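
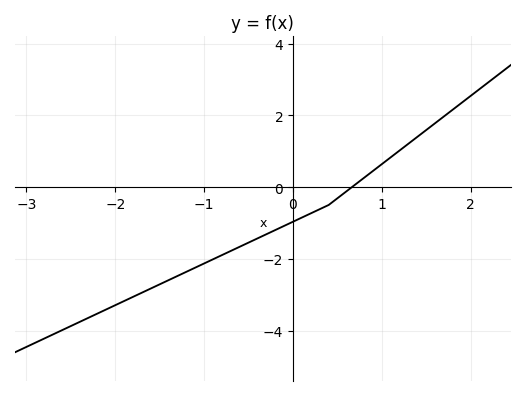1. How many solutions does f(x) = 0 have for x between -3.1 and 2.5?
1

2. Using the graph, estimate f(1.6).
1.8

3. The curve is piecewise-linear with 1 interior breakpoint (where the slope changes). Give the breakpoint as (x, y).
(0.4, -0.5)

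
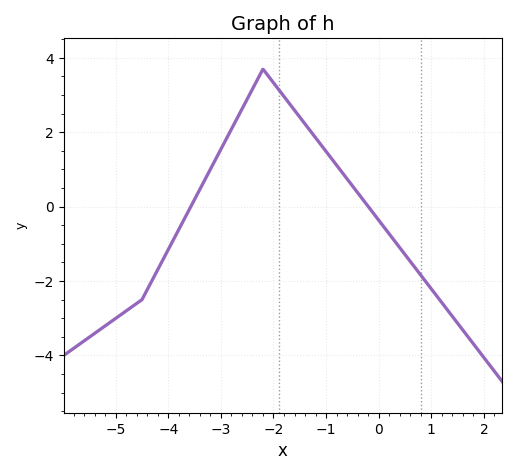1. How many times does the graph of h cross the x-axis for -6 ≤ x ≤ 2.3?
2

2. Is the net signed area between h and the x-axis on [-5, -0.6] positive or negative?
positive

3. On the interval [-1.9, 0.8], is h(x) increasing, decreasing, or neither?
decreasing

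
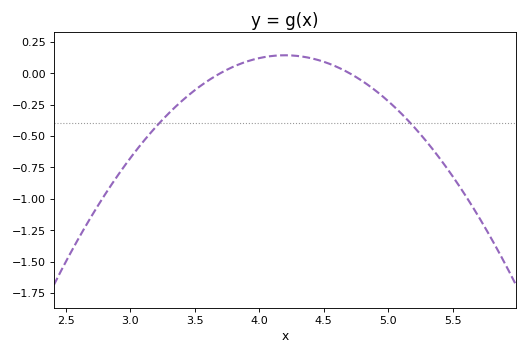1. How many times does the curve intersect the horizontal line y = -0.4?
2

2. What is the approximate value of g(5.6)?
-0.95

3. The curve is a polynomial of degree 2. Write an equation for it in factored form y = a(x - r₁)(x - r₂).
y = -0.57(x - 3.7)(x - 4.7)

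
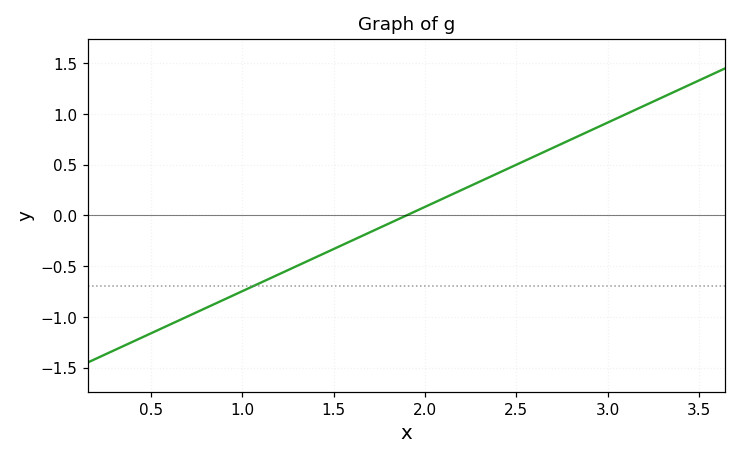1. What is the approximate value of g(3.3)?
1.16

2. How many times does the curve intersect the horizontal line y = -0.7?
1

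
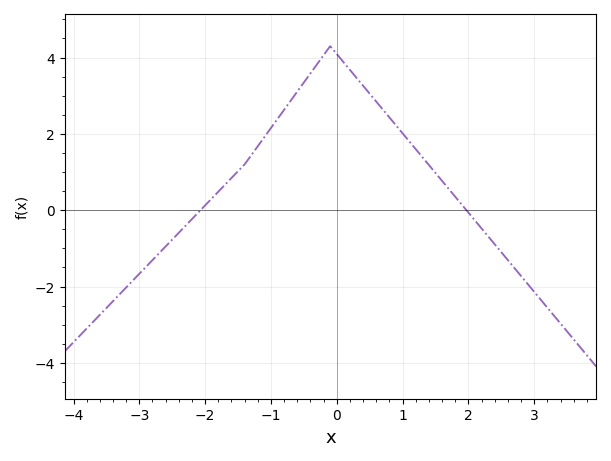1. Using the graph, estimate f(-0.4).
3.6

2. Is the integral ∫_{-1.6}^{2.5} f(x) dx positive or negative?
positive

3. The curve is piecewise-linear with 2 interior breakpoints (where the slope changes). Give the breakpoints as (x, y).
(-1.4, 1.2); (-0.1, 4.3)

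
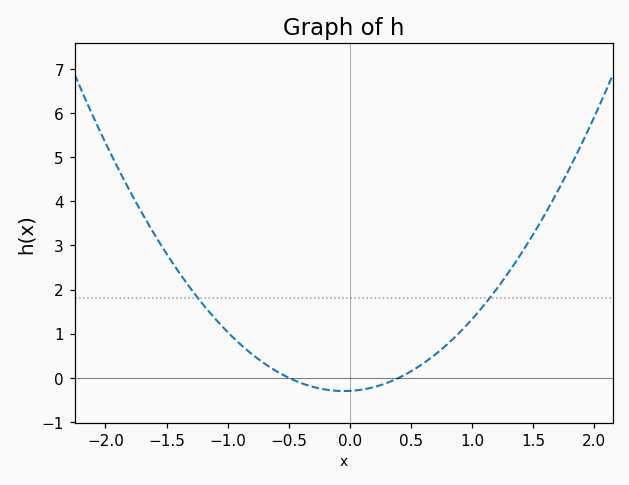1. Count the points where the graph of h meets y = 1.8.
2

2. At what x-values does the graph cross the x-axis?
-0.5, 0.4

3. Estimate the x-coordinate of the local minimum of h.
-0.05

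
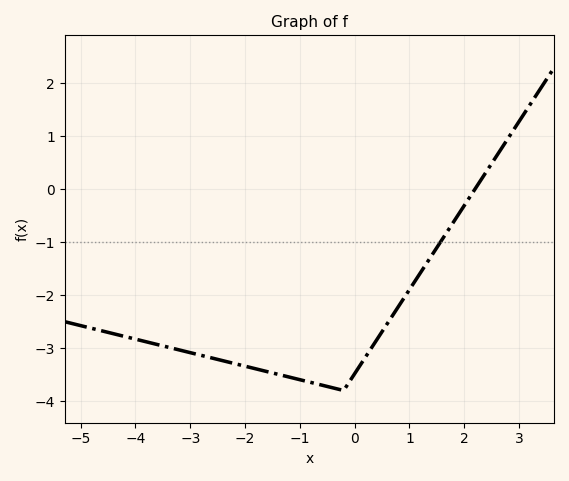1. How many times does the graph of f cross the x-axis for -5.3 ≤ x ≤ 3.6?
1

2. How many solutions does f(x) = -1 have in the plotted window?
1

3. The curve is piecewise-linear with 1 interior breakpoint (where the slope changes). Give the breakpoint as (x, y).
(-0.2, -3.8)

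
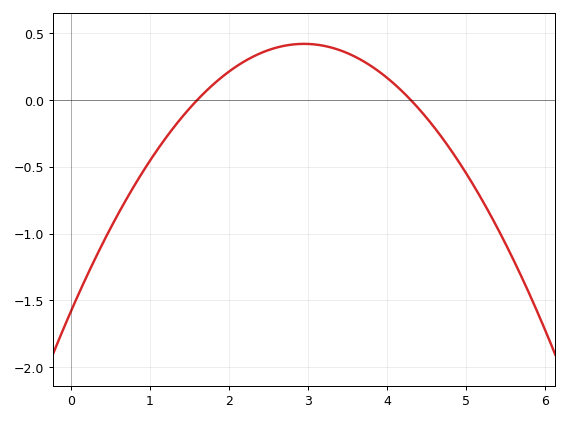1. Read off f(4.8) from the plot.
-0.35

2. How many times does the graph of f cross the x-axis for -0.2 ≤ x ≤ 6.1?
2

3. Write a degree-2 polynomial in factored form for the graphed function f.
y = -0.23(x - 1.6)(x - 4.3)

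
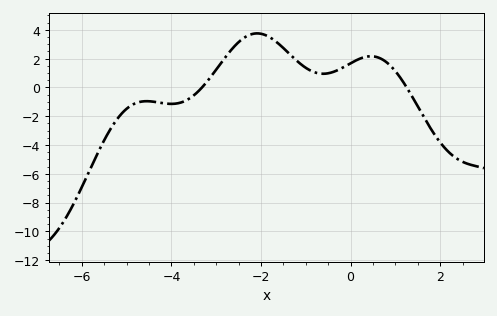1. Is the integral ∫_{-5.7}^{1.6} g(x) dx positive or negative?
positive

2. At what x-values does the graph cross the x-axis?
-3.4, 1.2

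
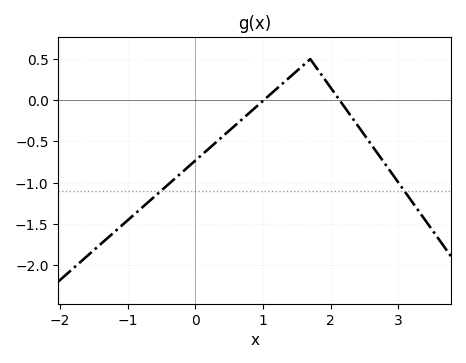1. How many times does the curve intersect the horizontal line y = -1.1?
2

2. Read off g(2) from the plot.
0.15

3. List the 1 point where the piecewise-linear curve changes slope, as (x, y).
(1.7, 0.5)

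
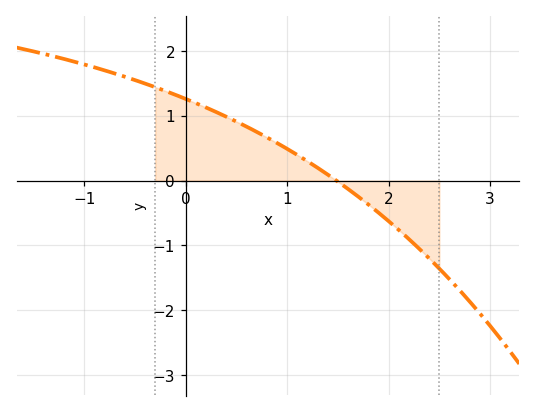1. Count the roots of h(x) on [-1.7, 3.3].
1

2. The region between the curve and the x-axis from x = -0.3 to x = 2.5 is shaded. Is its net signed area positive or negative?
positive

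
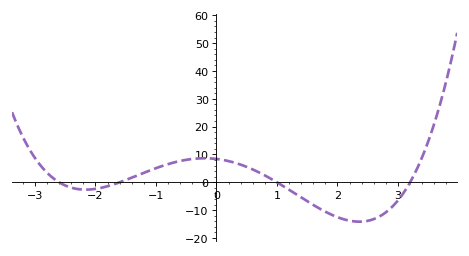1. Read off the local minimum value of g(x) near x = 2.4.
-14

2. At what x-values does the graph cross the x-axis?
-2.6, -1.6, 1, 3.2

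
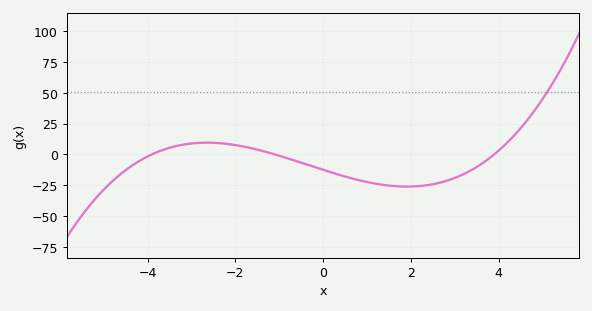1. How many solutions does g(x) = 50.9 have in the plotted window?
1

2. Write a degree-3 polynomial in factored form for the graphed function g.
y = 0.75(x + 3.9)(x + 1.1)(x - 3.9)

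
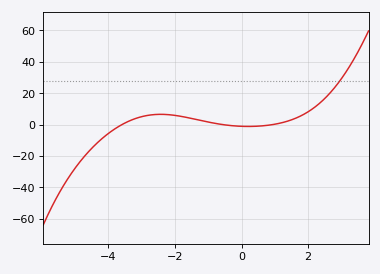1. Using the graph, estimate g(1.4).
2.31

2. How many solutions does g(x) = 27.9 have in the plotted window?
1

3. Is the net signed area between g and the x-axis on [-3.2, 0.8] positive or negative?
positive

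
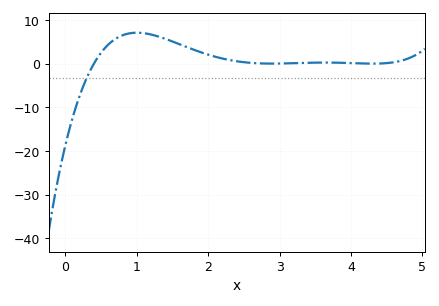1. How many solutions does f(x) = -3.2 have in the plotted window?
1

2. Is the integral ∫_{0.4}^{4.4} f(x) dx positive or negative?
positive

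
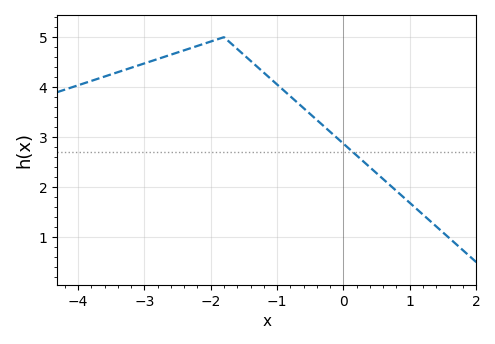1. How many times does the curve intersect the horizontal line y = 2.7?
1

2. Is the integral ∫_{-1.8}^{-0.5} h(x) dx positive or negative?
positive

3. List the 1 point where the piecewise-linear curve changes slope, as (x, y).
(-1.8, 5)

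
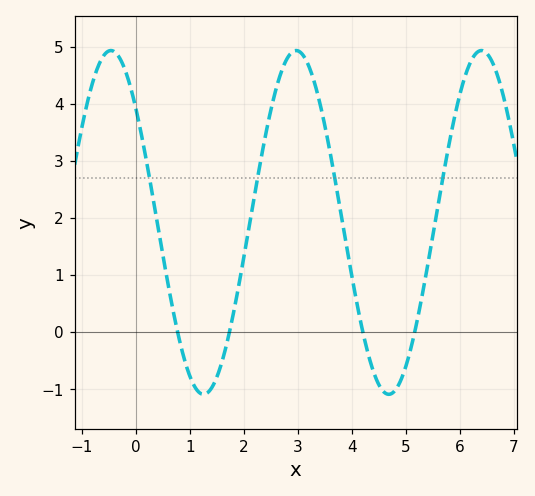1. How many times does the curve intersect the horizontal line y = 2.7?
4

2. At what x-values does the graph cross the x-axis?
0.771, 1.73, 4.2, 5.17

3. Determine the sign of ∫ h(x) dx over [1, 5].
positive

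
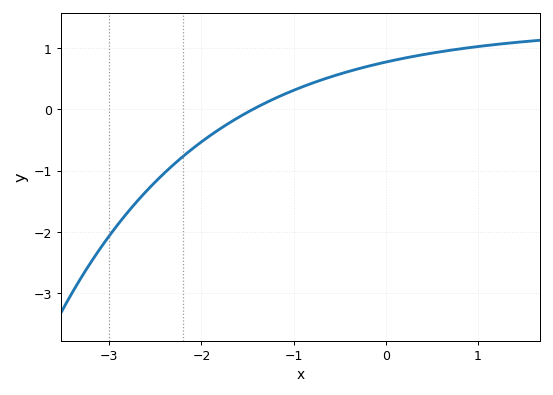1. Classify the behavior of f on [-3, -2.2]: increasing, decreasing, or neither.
increasing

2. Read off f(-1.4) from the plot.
0.033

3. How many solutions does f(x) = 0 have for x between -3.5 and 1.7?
1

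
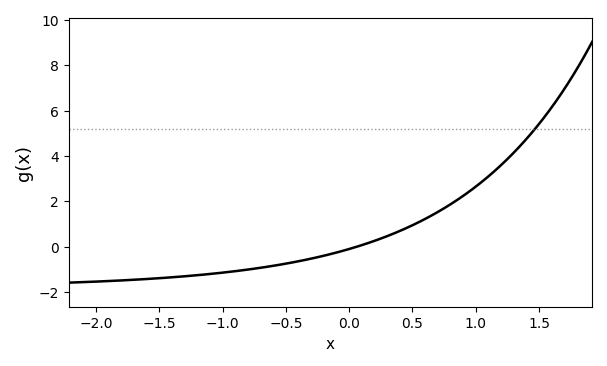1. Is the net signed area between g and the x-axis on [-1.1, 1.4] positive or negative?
positive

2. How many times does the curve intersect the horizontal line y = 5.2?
1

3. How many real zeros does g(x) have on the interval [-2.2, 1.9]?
1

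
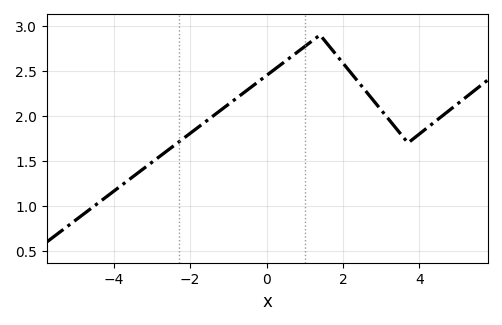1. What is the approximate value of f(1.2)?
2.84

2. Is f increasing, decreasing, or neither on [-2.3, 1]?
increasing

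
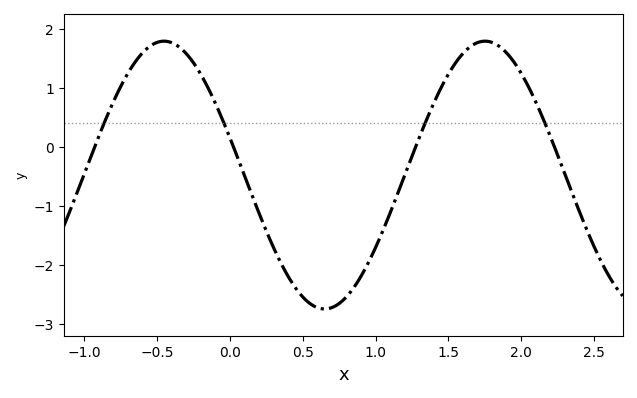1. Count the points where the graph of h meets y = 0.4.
4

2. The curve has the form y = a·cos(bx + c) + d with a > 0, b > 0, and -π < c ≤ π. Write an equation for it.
y = 2.27cos(2.85x + 1.29) - 0.48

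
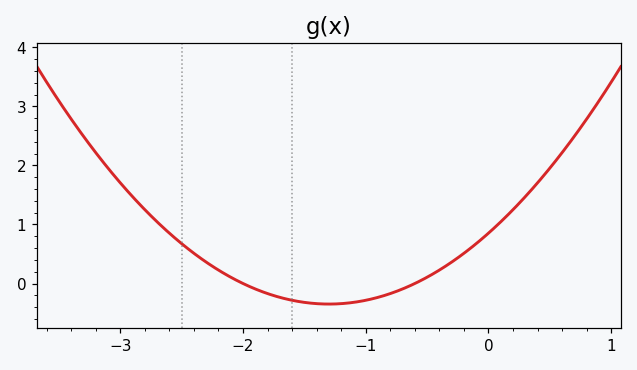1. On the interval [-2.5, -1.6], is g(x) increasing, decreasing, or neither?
decreasing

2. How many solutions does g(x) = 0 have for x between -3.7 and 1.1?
2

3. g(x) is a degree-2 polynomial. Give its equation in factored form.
y = 0.71(x + 2)(x + 0.6)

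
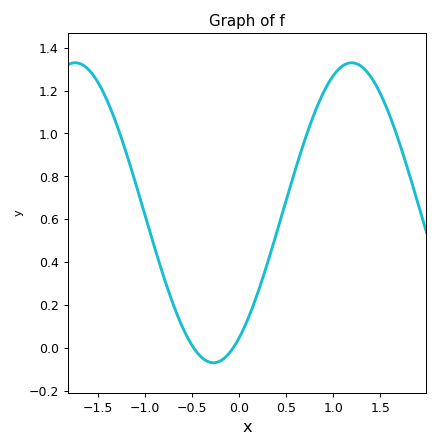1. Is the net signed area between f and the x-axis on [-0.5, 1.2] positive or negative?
positive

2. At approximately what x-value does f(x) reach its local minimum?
-0.271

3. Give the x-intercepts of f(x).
-0.483, -0.061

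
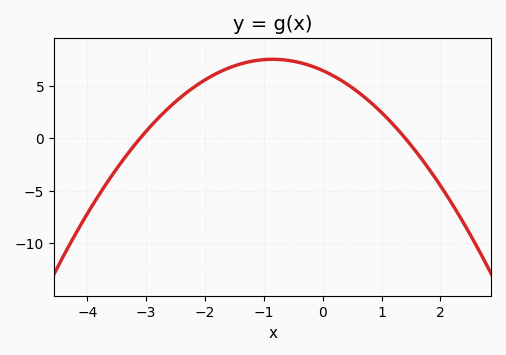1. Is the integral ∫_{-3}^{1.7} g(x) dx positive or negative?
positive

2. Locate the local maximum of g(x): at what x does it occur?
-0.85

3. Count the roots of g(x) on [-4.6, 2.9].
2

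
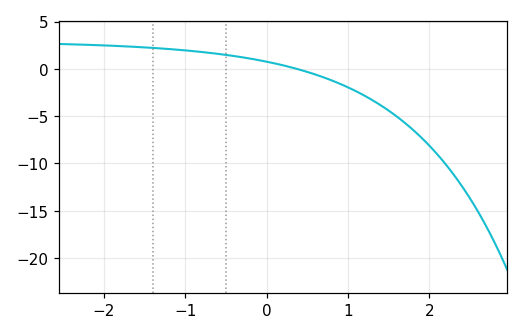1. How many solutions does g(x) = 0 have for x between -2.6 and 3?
1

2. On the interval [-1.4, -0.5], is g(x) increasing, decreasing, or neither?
decreasing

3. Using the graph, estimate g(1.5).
-4.42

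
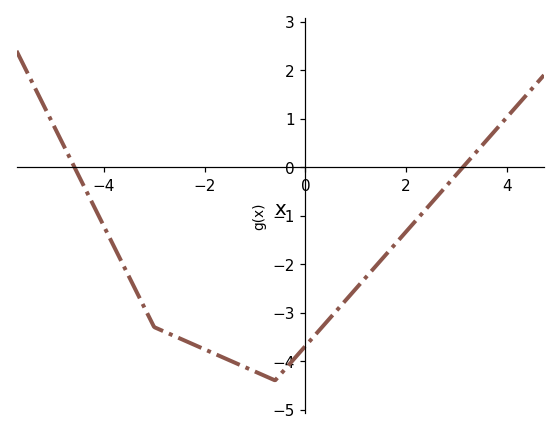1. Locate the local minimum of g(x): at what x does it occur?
-0.6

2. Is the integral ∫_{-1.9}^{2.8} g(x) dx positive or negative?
negative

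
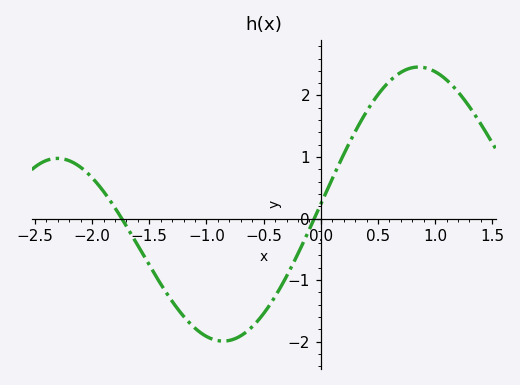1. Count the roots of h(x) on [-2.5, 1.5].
2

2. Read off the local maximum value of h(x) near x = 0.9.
2.46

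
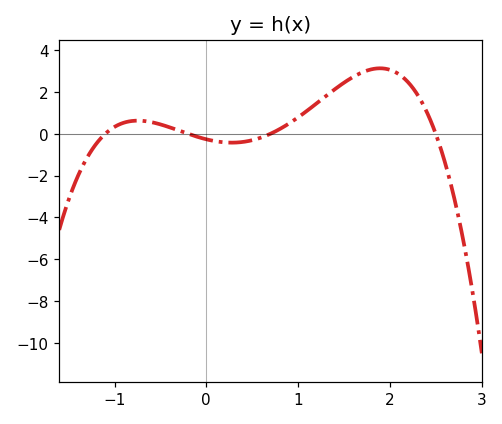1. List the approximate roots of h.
-1.1, -0.2, 0.7, 2.5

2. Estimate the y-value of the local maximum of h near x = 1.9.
3.13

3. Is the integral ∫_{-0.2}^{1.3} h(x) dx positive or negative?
positive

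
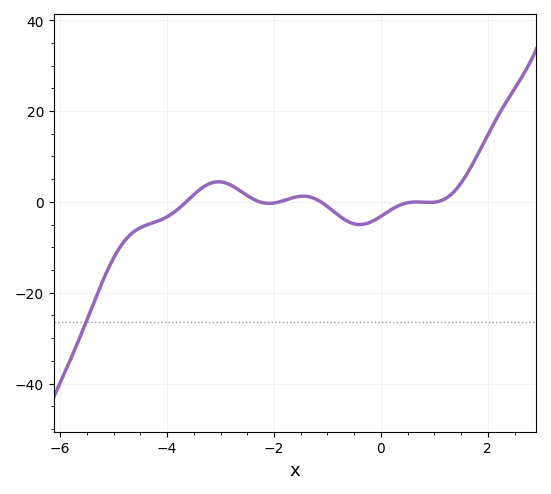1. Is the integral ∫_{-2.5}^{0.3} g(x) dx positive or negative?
negative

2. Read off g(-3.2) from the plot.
4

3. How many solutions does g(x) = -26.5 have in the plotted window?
1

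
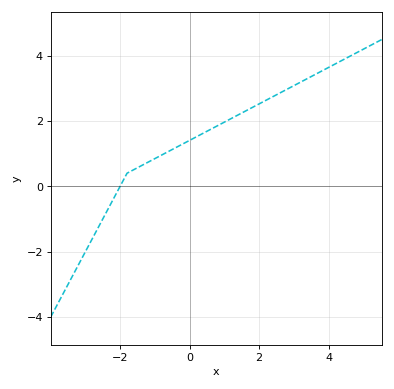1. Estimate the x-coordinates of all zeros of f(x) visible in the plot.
-2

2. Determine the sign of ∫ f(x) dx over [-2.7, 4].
positive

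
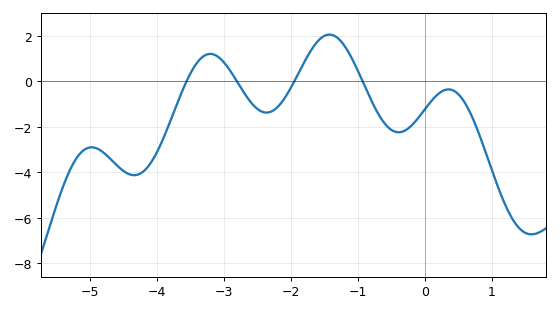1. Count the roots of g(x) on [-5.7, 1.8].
4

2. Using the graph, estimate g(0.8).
-2.2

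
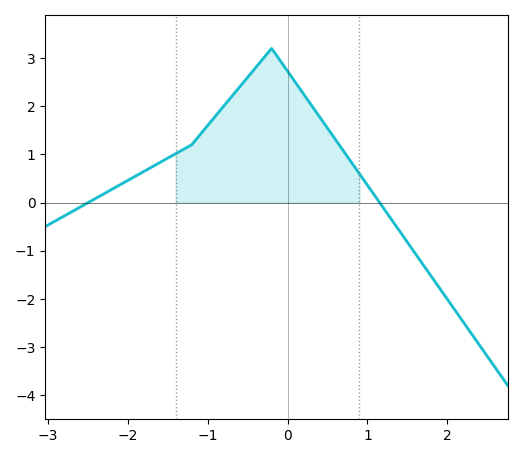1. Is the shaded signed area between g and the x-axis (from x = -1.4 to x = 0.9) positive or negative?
positive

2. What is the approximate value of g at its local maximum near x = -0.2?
3.2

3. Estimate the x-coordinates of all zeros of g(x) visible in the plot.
-2.5, 1.15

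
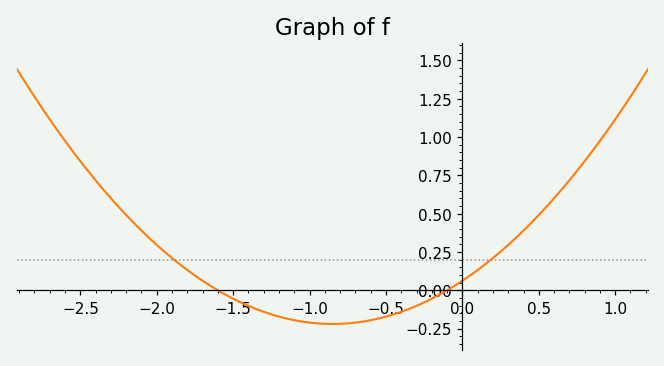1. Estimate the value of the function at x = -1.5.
-0.06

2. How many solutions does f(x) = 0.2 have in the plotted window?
2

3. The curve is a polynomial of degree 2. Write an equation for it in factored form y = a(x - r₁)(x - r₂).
y = 0.39(x + 1.6)(x + 0.1)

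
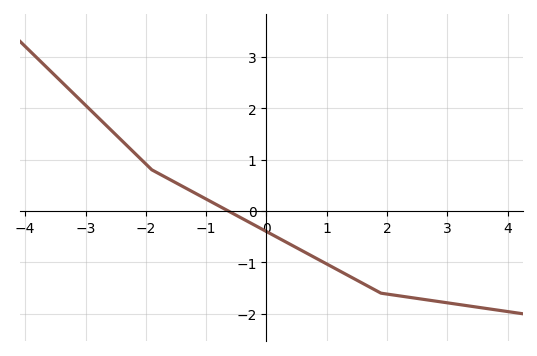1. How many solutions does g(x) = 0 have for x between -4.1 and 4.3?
1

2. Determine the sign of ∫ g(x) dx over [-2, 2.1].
negative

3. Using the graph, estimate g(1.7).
-1.5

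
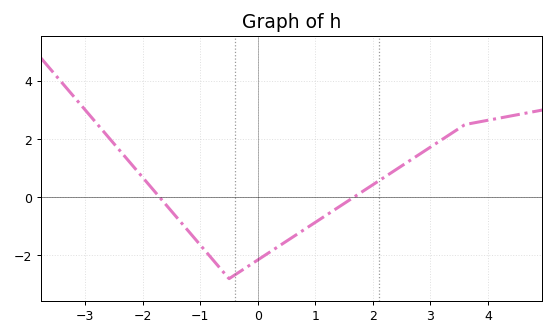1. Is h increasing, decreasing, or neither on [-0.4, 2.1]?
increasing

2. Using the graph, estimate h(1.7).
0.044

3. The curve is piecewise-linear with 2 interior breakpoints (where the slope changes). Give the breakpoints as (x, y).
(-0.5, -2.8); (3.6, 2.5)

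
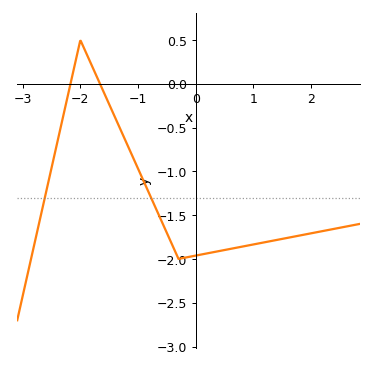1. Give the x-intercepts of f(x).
-2.2, -1.7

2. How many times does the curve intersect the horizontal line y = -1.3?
2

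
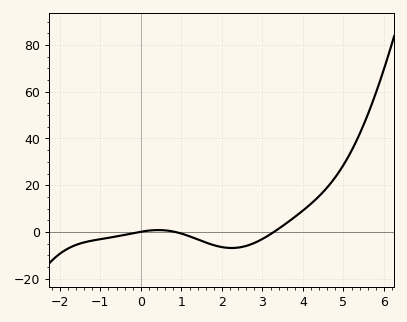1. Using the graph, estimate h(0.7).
0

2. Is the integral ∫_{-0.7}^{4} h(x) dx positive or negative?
negative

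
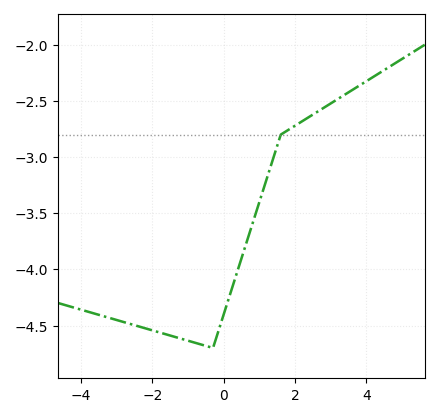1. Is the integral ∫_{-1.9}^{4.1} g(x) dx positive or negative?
negative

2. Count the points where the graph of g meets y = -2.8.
1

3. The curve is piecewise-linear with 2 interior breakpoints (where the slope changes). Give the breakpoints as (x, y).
(-0.3, -4.7); (1.6, -2.8)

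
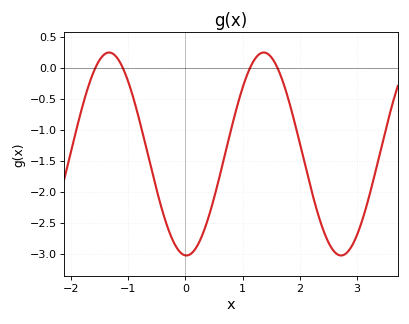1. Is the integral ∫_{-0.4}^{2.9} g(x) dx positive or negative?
negative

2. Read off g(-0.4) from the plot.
-2.32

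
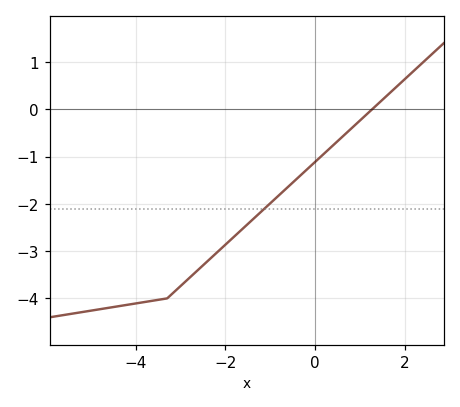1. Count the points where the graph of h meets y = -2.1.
1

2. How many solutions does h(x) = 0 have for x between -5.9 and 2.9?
1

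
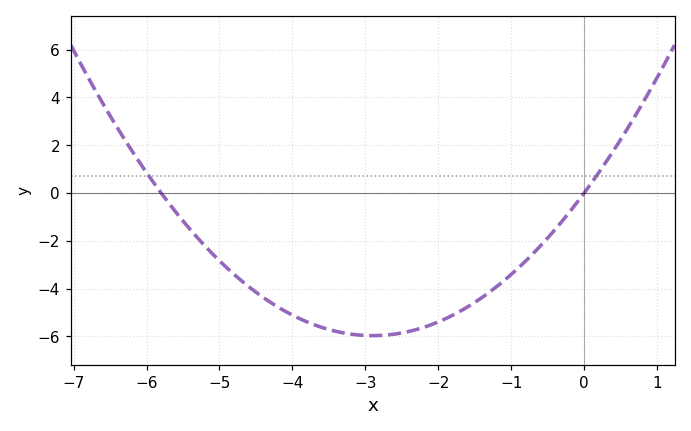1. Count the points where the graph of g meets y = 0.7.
2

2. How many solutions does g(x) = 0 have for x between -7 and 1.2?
2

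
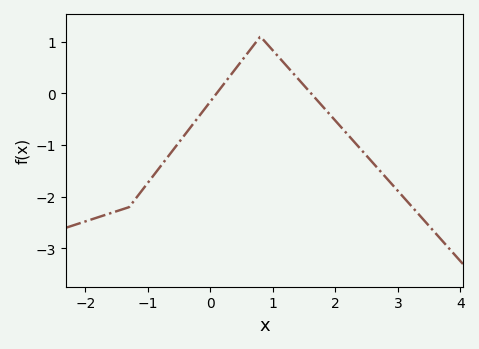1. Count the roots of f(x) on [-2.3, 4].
2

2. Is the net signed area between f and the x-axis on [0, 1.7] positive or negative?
positive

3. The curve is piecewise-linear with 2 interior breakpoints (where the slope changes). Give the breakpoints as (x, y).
(-1.3, -2.2); (0.8, 1.1)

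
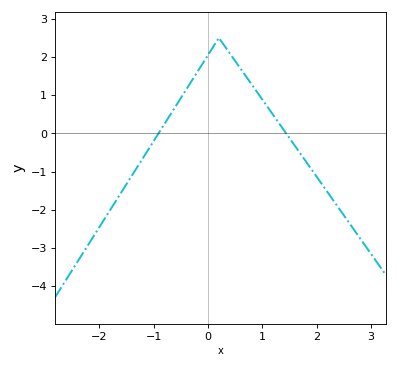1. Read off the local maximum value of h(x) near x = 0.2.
2.5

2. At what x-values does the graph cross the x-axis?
-0.9, 1.4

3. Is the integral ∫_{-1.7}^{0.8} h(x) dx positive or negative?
positive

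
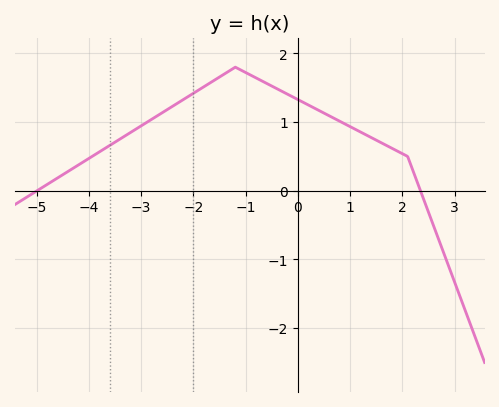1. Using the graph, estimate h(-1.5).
1.66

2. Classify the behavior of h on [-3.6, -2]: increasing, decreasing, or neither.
increasing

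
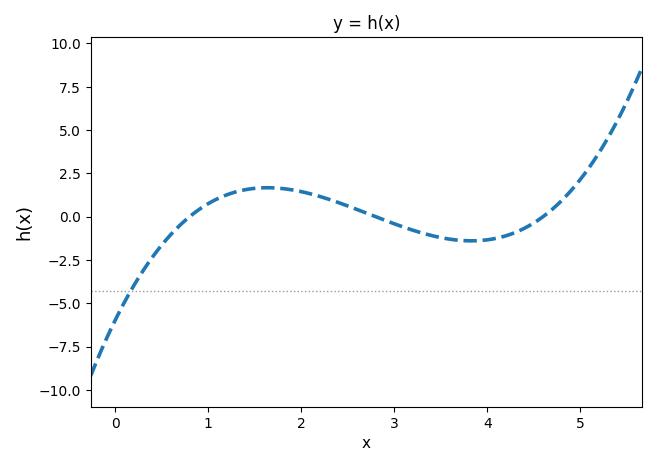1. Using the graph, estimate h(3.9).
-1.38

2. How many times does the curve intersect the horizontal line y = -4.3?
1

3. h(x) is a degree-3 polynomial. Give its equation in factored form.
y = 0.58(x - 0.8)(x - 2.8)(x - 4.6)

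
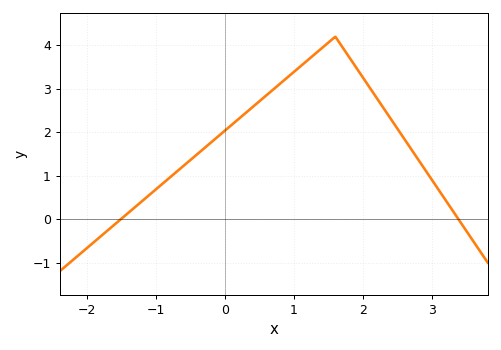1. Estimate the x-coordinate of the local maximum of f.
1.6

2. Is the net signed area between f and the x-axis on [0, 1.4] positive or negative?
positive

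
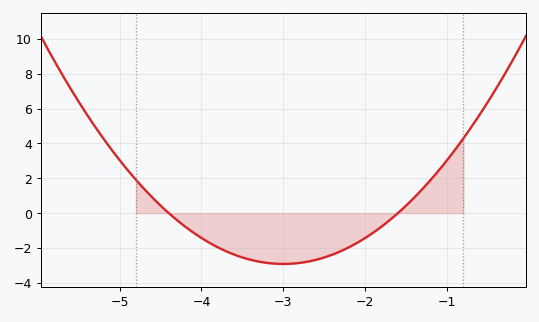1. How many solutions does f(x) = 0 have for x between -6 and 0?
2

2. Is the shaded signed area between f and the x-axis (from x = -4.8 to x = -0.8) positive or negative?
negative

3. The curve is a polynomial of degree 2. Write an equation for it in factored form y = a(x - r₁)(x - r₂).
y = 1.49(x + 4.4)(x + 1.6)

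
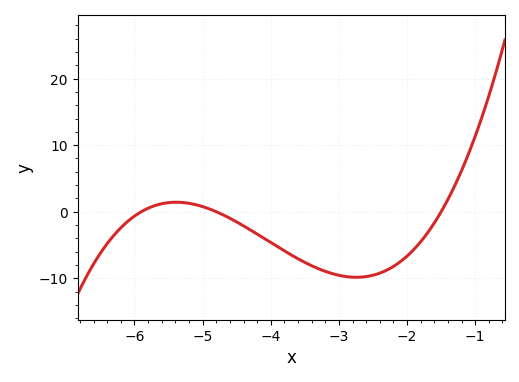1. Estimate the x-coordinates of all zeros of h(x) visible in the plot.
-5.9, -4.8, -1.5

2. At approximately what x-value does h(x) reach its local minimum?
-2.74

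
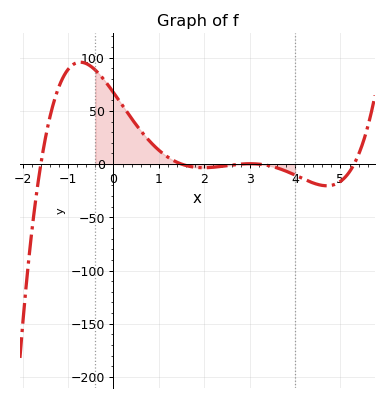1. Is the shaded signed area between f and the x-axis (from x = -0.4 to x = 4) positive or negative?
positive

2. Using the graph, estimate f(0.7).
26.2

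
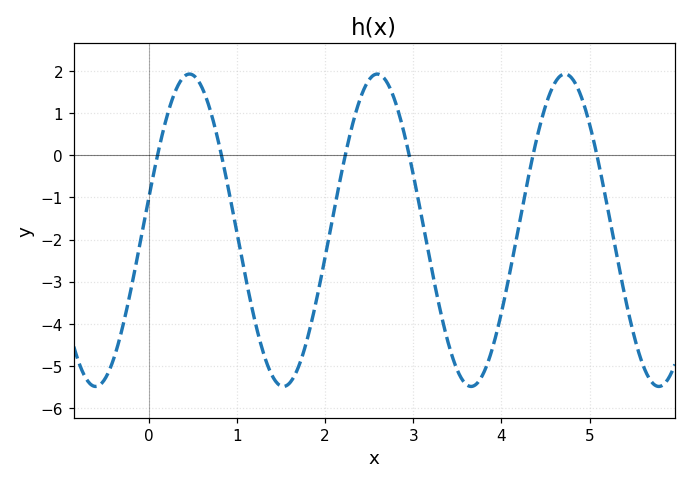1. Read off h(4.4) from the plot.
0.4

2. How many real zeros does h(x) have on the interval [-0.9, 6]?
6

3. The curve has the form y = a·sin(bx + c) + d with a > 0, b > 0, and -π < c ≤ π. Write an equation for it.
y = 3.71sin(3x + 0.21) - 1.78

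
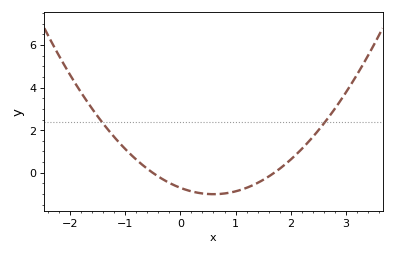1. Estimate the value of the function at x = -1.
1.12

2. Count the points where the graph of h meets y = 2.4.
2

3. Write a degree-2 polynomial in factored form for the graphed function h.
y = 0.83(x + 0.5)(x - 1.7)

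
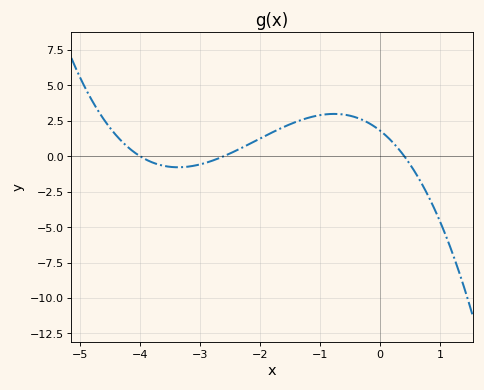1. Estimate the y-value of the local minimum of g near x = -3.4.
-1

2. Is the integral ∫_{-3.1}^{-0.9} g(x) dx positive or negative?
positive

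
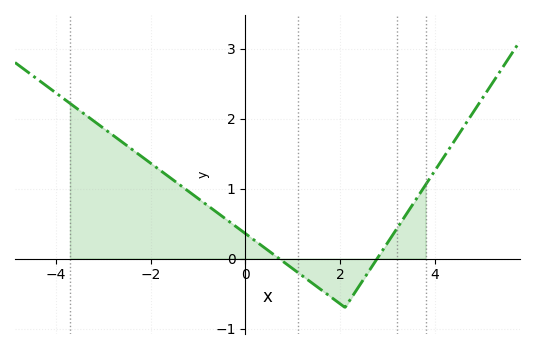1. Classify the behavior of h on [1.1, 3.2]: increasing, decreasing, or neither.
neither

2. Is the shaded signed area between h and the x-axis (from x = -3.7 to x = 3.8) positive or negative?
positive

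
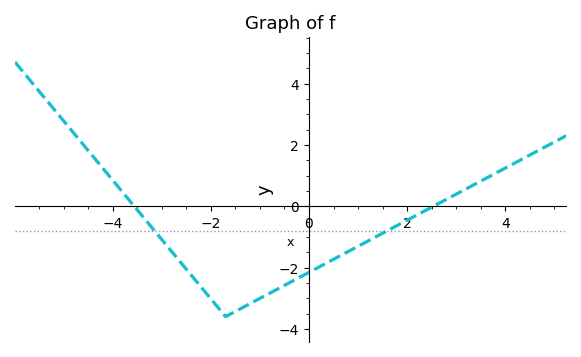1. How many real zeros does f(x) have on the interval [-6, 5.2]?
2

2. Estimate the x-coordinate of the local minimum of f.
-1.6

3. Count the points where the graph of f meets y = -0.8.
2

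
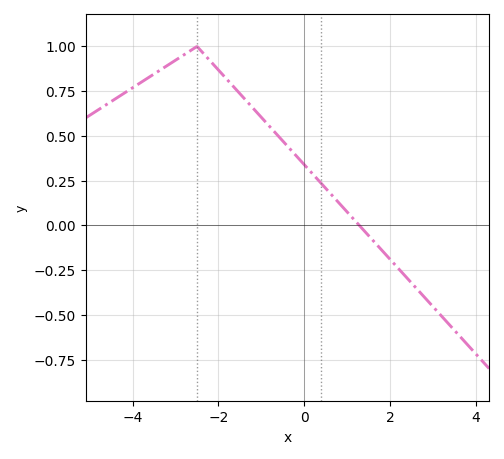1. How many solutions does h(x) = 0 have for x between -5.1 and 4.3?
1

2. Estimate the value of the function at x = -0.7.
0.5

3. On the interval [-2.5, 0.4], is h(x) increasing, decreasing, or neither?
decreasing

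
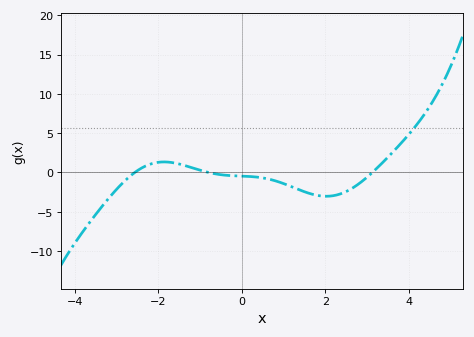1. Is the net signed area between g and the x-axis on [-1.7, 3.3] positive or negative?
negative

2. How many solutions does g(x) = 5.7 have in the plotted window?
1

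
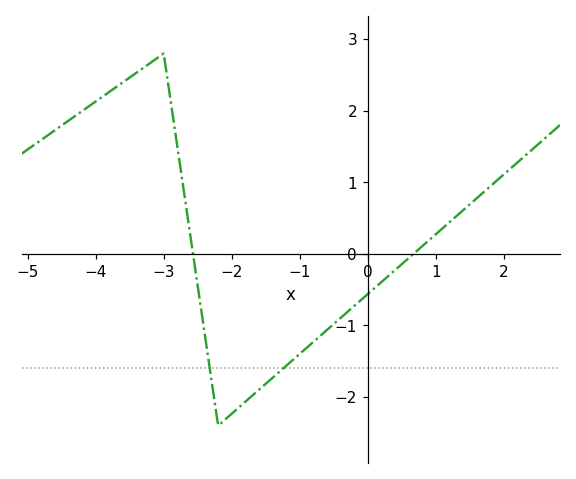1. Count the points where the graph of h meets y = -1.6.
2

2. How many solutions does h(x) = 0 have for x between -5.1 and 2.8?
2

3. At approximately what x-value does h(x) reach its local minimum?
-2.2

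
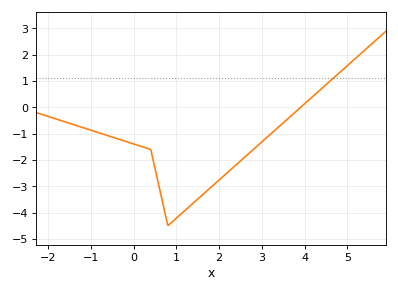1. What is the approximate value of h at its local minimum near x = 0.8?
-4.5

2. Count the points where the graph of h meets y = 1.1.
1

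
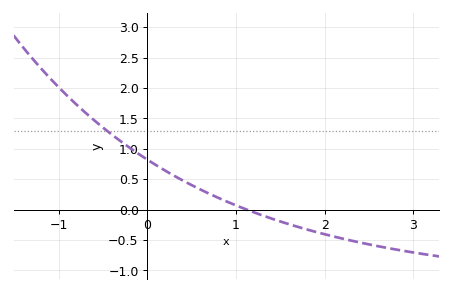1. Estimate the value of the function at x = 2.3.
-0.5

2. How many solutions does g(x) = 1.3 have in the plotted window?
1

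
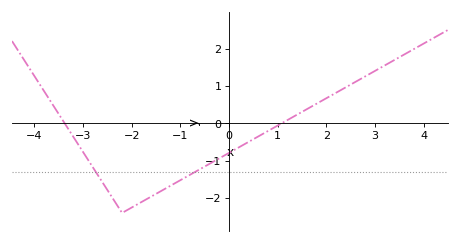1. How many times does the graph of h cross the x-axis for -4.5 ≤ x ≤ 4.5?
2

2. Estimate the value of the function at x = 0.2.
-0.6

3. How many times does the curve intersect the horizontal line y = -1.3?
2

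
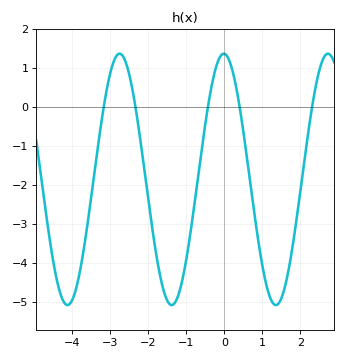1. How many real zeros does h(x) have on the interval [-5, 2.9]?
5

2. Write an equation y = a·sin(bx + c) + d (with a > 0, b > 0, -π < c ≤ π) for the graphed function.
y = 3.23sin(2.29x + 1.6) - 1.86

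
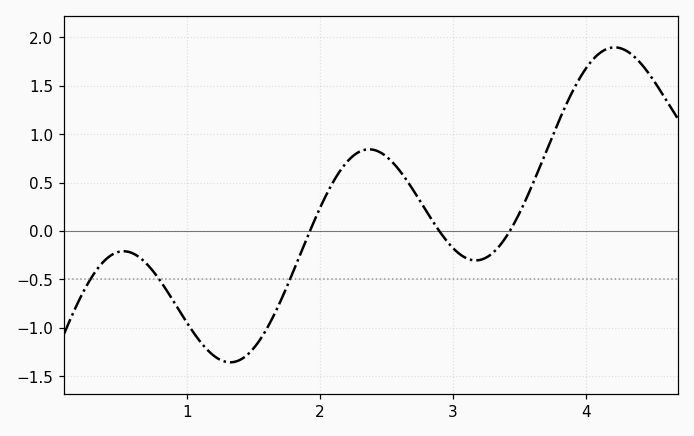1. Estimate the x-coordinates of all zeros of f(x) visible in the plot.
1.93, 2.9, 3.43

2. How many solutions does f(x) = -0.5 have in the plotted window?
3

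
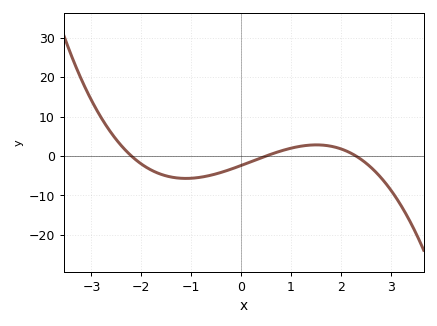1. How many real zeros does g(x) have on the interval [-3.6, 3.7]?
3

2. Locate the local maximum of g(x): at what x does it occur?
1.5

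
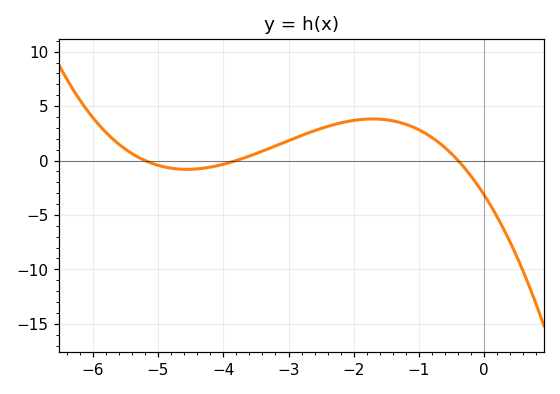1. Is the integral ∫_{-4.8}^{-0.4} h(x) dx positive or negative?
positive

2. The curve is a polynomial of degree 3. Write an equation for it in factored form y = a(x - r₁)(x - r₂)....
y = -0.4(x + 5.2)(x + 3.8)(x + 0.4)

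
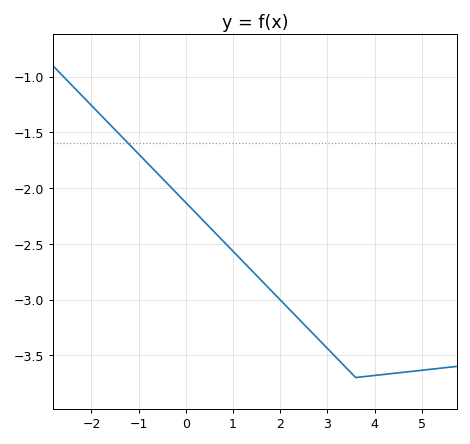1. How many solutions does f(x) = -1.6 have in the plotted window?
1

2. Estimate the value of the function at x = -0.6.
-1.85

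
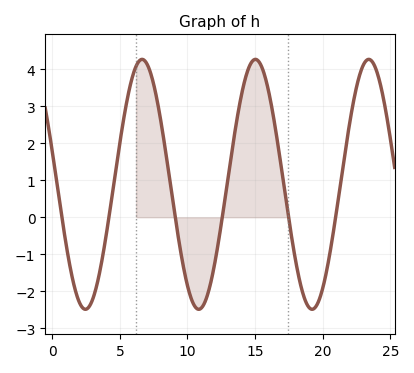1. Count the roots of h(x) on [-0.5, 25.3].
6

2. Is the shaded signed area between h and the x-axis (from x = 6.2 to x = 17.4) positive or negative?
positive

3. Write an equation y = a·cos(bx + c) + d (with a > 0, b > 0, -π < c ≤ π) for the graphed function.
y = 3.38cos(0.75x + 1.3) + 0.89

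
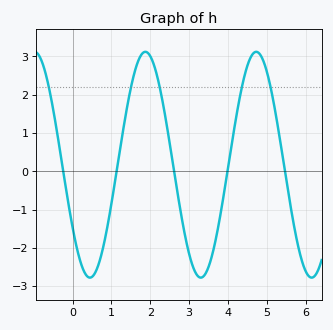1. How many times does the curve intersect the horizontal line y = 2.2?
5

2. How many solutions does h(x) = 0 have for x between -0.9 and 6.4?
5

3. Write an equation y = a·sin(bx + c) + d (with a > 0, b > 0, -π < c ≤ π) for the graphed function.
y = 2.95sin(2.2x - 2.5) + 0.17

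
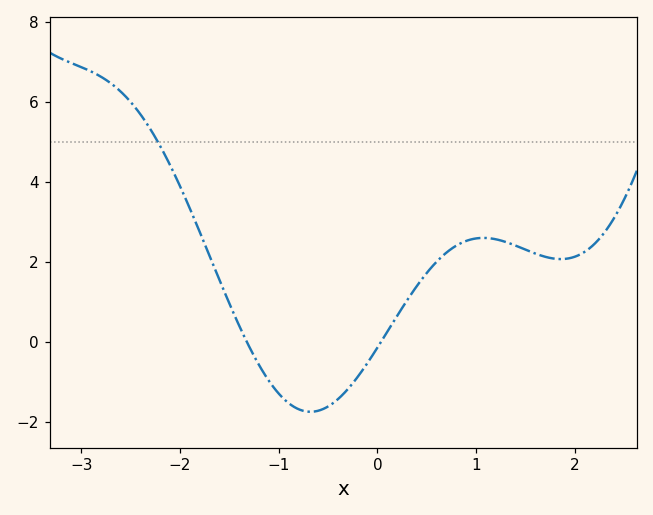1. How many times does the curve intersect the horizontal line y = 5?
1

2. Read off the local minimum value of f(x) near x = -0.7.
-1.75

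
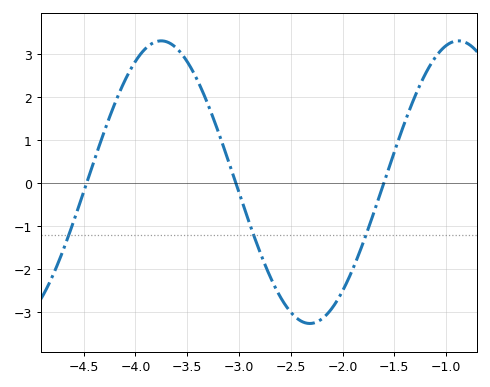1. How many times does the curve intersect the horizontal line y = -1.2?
3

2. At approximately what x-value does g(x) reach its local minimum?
-2.3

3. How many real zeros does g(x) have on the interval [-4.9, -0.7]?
3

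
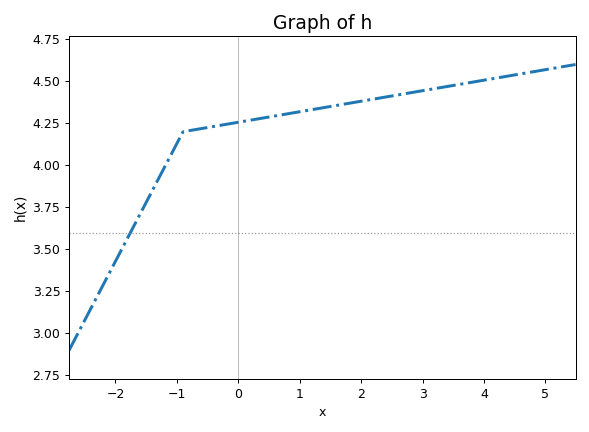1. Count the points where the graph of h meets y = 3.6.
1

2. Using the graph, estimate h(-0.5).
4.22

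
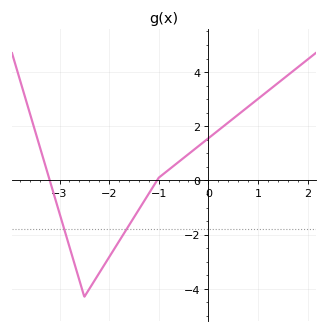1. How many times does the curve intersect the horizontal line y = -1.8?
2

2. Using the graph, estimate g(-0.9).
0.2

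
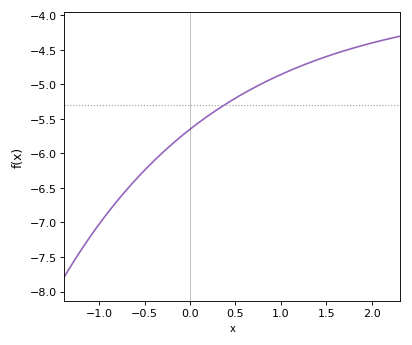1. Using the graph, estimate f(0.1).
-5.55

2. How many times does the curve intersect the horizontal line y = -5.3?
1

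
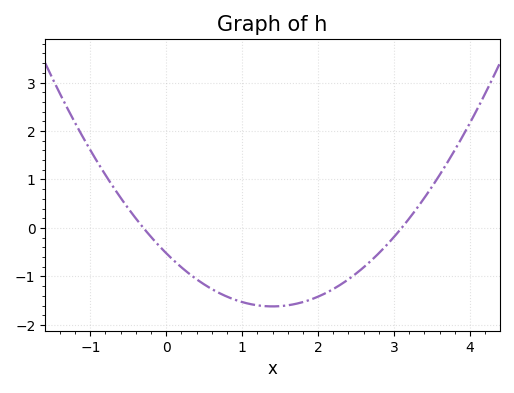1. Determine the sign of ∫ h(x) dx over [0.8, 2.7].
negative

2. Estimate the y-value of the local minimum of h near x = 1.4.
-1.62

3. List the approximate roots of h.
-0.3, 3.1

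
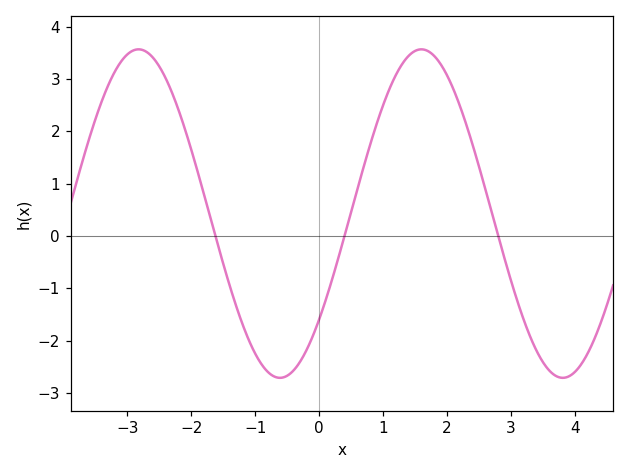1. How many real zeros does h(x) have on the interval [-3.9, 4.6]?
3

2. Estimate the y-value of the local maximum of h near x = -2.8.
3.57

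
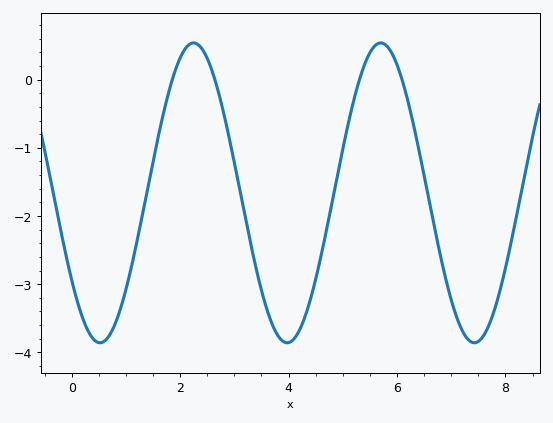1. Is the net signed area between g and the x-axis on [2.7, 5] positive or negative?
negative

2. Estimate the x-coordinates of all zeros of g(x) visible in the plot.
1.8, 2.6, 5.4, 6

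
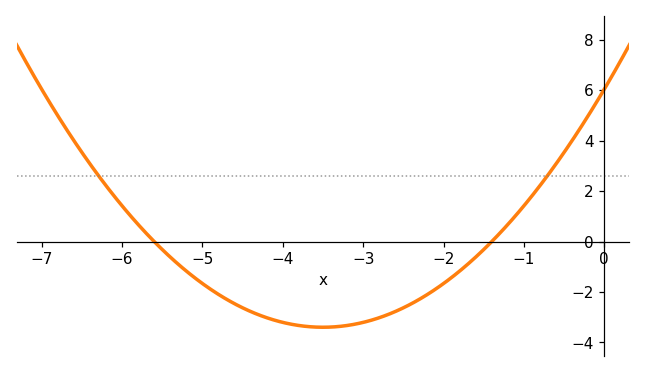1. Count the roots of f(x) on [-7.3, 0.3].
2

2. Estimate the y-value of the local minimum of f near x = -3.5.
-3.4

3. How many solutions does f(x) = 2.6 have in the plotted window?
2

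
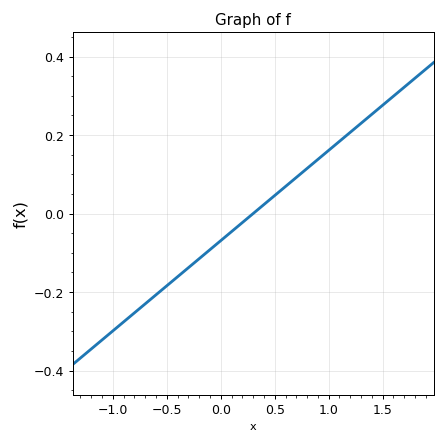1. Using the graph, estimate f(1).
0.161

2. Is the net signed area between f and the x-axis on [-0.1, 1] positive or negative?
positive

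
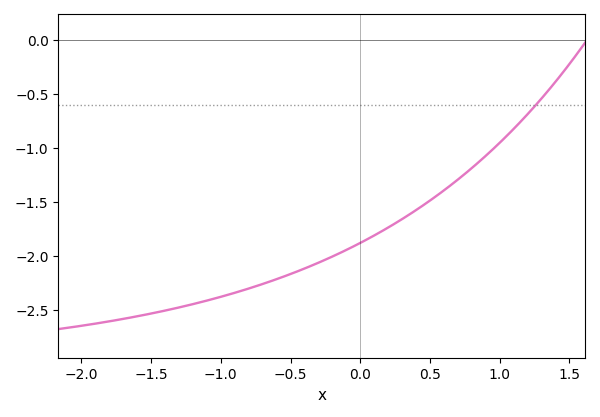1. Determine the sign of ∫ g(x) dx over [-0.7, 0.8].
negative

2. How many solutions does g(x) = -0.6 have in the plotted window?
1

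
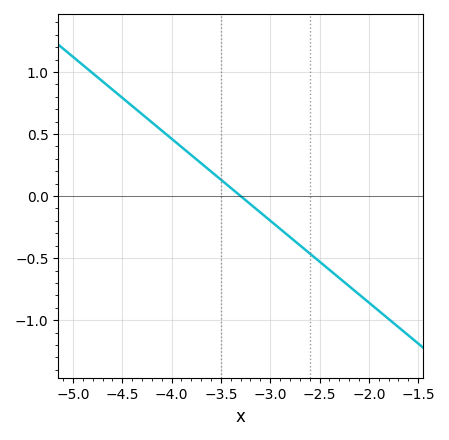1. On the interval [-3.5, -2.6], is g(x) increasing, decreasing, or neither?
decreasing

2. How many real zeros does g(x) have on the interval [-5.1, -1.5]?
1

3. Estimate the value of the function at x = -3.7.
0.25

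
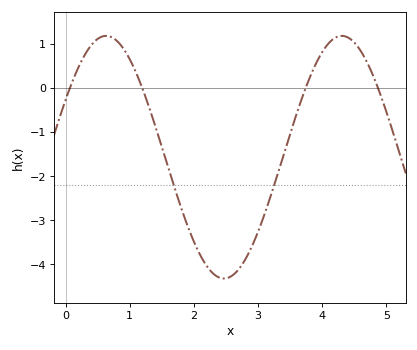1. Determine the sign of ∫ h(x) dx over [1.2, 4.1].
negative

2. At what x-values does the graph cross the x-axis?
0.068, 1.19, 3.74, 4.87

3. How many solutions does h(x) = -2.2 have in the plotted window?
2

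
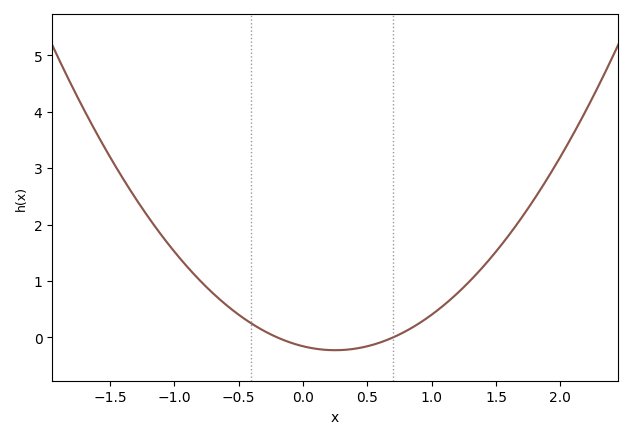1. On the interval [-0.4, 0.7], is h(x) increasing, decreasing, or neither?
neither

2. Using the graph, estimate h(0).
-0.2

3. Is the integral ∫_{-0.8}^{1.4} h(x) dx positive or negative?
positive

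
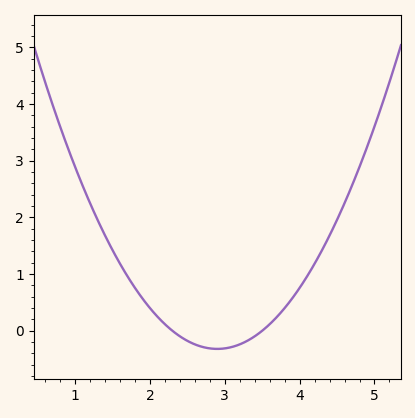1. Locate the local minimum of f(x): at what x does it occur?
2.9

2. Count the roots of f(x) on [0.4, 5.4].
2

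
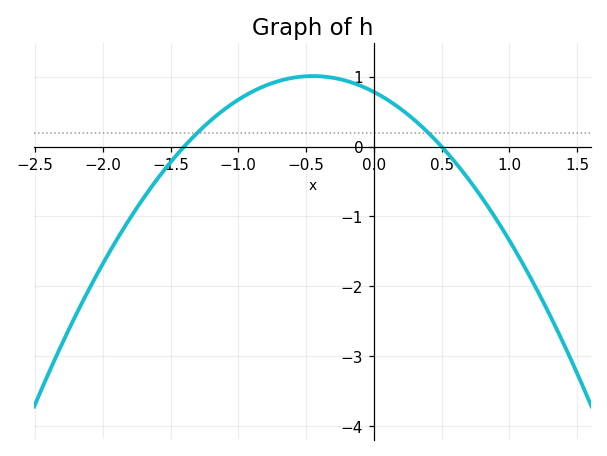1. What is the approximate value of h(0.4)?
0.202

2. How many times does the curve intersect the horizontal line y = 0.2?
2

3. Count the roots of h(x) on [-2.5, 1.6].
2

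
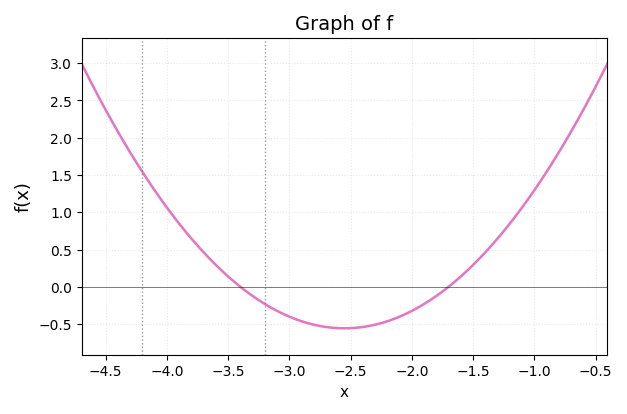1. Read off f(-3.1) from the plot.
-0.3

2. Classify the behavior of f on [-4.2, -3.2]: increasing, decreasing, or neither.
decreasing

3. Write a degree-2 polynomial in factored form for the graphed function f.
y = 0.77(x + 3.4)(x + 1.7)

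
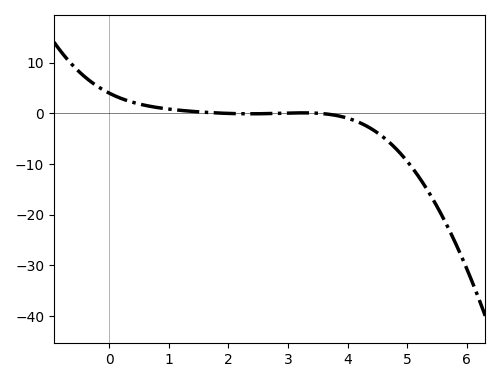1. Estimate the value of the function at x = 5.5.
-18.4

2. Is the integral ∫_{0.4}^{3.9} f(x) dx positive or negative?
positive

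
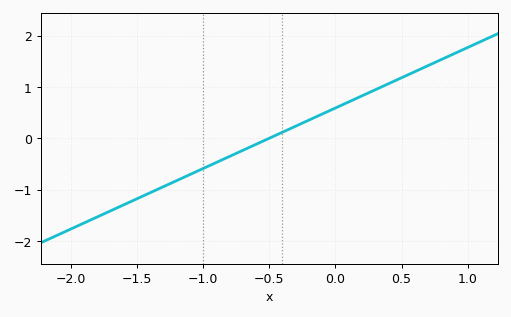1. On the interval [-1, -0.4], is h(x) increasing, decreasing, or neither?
increasing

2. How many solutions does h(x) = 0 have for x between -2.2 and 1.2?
1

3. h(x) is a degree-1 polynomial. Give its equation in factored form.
y = 1.18(x + 0.5)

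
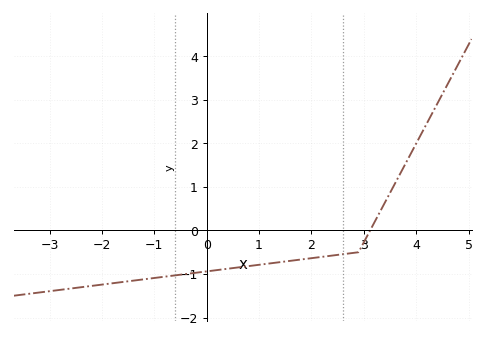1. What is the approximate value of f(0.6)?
-0.8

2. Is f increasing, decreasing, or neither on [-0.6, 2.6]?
increasing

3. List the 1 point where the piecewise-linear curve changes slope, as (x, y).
(2.9, -0.5)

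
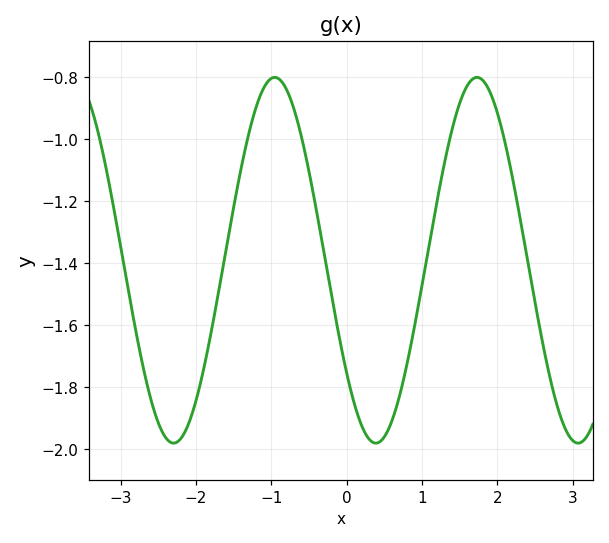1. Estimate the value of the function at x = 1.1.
-1.34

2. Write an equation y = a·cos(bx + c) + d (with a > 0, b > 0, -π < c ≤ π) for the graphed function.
y = 0.59cos(2.3x + 2.2) - 1.39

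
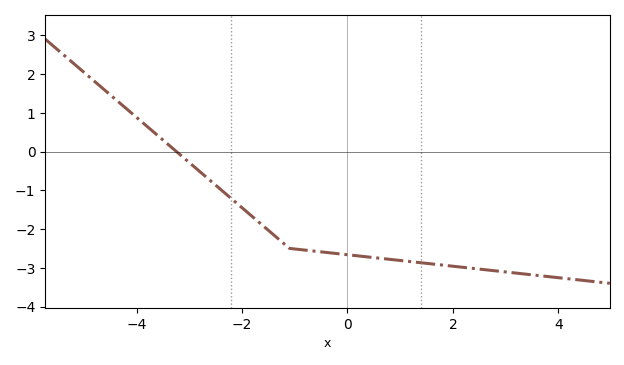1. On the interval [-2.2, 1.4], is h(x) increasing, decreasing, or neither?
decreasing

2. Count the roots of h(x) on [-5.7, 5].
1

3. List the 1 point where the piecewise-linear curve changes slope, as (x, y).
(-1.1, -2.5)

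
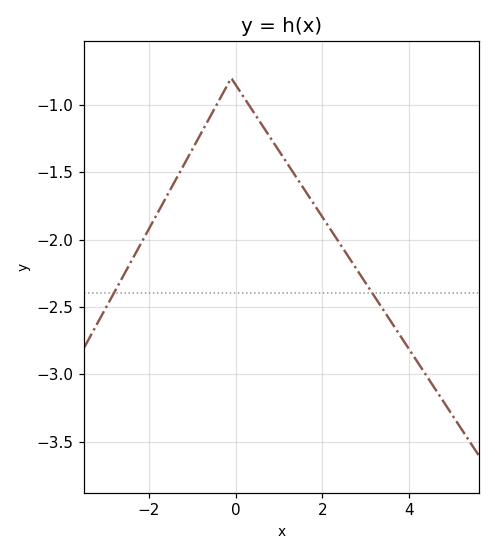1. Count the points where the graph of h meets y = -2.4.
2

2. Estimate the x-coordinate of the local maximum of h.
-0.2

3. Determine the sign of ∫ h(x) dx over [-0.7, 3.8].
negative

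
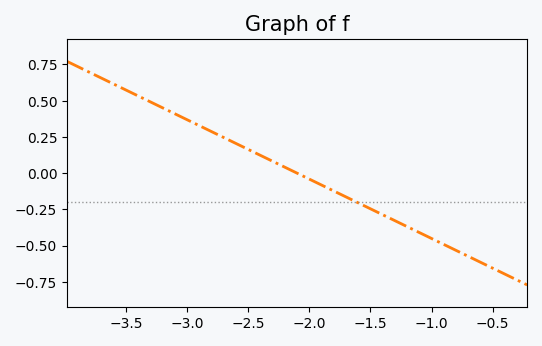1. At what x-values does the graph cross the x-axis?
-2.1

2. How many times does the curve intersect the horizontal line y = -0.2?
1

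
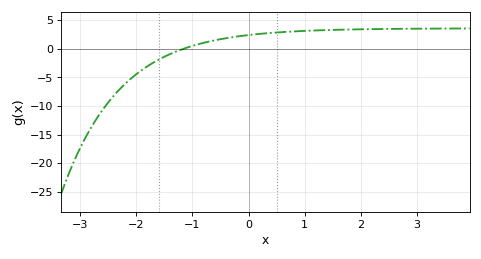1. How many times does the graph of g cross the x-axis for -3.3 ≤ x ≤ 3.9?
1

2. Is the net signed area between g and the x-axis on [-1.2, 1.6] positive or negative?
positive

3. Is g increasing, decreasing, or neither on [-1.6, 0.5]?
increasing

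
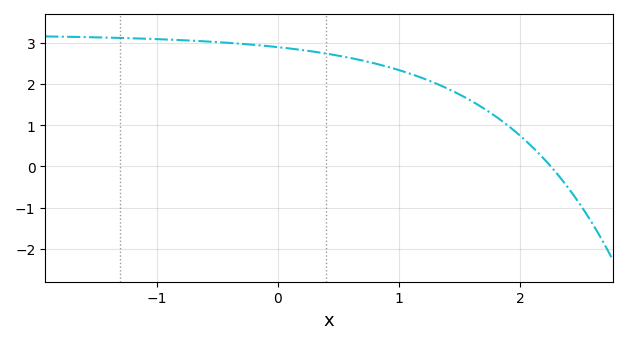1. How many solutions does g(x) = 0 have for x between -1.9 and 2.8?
1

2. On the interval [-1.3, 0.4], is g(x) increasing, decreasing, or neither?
decreasing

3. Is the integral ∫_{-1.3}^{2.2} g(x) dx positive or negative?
positive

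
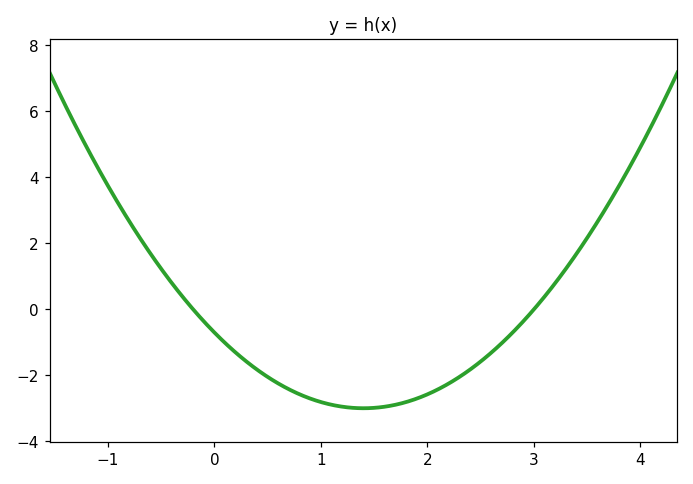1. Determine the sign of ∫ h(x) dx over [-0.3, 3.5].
negative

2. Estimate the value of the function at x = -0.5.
1.2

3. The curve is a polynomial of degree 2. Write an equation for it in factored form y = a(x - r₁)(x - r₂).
y = 1.17(x + 0.2)(x - 3)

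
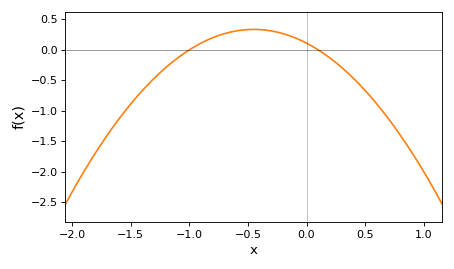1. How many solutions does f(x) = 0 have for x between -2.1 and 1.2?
2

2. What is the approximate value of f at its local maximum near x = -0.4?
0.336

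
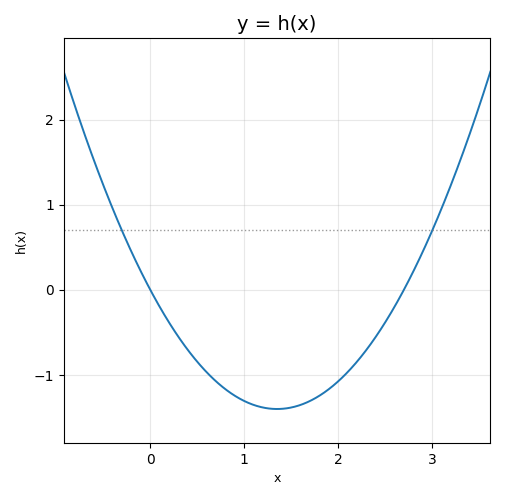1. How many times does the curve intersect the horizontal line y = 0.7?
2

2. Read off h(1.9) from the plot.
-1.17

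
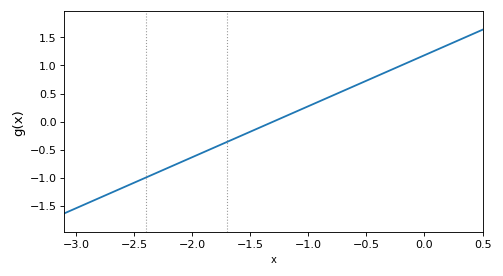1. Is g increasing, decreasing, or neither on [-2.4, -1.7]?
increasing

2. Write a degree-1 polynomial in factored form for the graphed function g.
y = 0.91(x + 1.3)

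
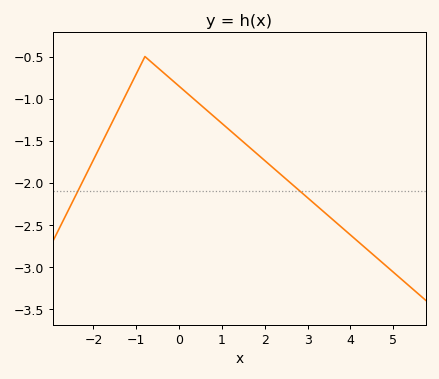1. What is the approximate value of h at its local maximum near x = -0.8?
-0.5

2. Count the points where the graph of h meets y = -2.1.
2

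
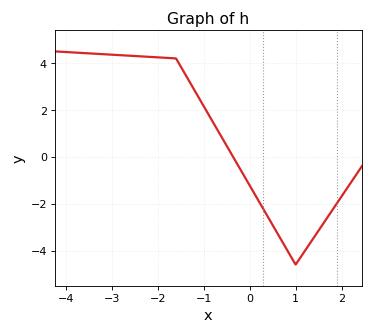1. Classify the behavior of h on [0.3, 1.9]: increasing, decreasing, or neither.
neither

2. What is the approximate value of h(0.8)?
-4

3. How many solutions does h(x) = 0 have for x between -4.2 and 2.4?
1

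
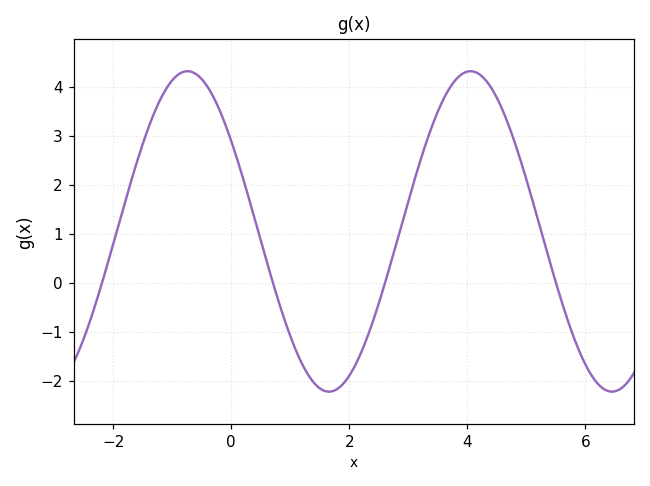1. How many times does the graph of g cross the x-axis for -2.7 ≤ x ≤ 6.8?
4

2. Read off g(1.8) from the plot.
-2.2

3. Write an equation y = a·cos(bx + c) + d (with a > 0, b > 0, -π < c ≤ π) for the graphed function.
y = 3.27cos(1.3x + 0.97) + 1.05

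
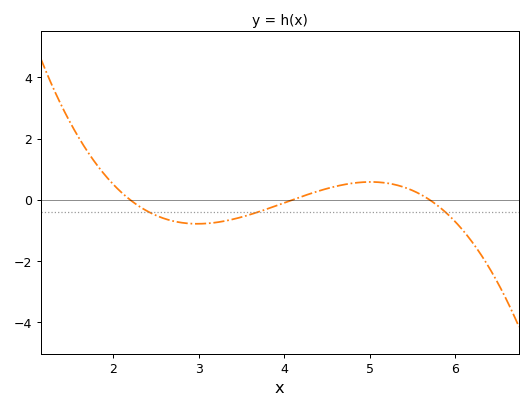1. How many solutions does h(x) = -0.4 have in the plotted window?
3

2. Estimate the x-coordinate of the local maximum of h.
5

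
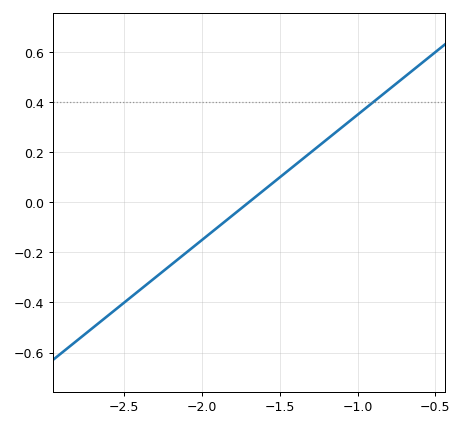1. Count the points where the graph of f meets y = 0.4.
1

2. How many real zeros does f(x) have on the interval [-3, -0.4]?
1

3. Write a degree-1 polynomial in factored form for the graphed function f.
y = 0.5(x + 1.7)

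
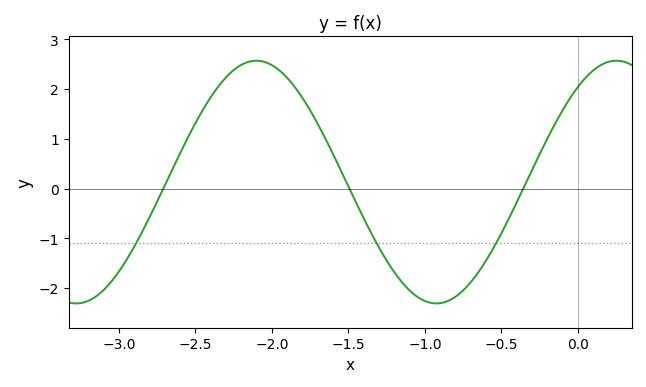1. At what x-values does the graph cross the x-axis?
-2.71, -1.49, -0.357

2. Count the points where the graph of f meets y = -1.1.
3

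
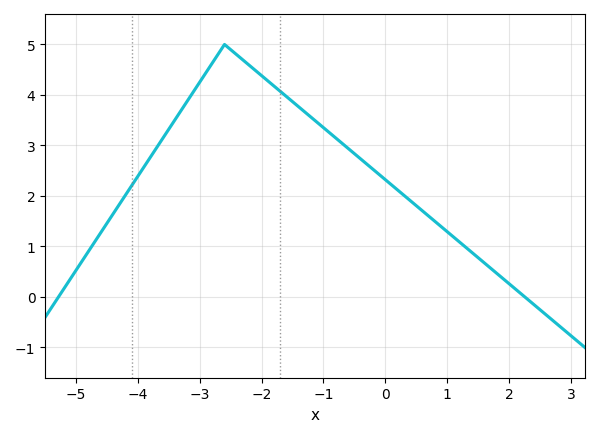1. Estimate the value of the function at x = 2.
0.261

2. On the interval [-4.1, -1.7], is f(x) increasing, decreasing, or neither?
neither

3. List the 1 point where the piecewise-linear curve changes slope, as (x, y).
(-2.6, 5)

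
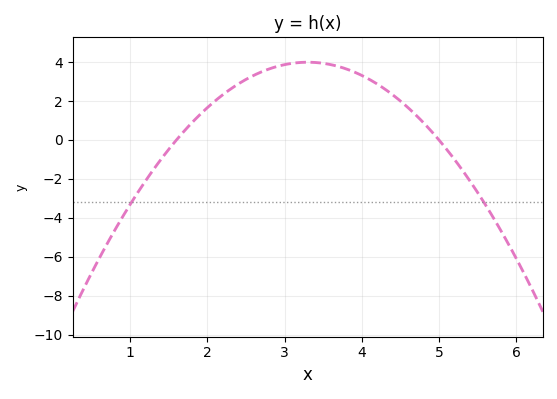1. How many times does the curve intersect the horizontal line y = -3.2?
2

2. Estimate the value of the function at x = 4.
3.31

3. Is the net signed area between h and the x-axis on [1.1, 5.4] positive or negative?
positive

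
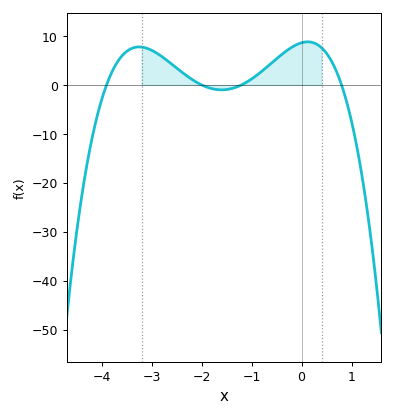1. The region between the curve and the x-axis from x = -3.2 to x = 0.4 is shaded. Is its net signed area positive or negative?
positive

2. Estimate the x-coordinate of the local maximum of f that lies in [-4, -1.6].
-3.25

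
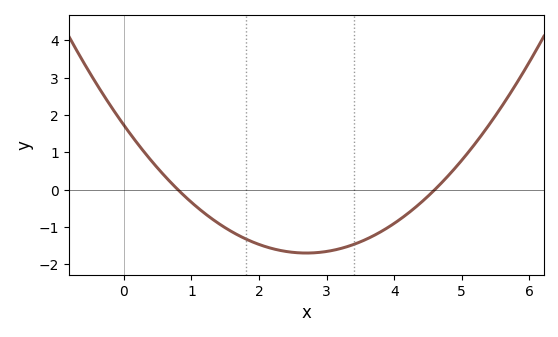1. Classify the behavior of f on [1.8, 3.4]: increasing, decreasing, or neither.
neither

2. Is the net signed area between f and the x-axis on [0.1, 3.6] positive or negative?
negative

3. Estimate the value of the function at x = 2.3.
-1.62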